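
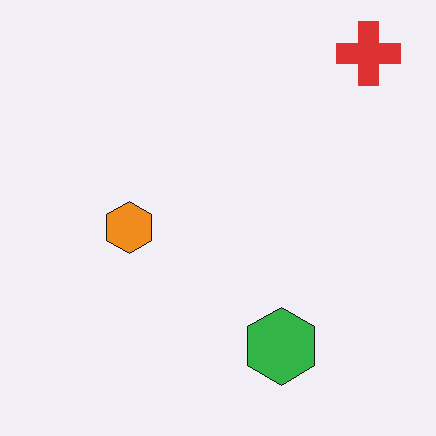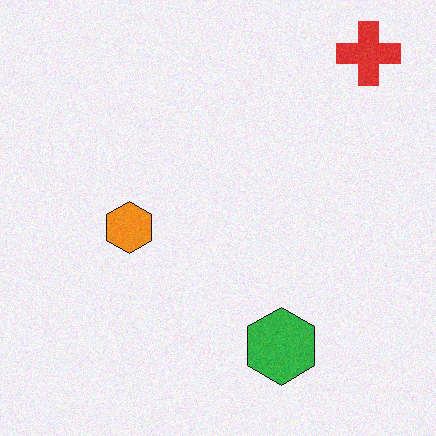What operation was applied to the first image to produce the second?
The second image is the first degraded with subtle gaussian noise.

Random speckle covers the whole image, including the flat background.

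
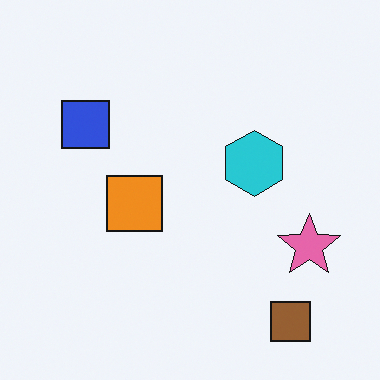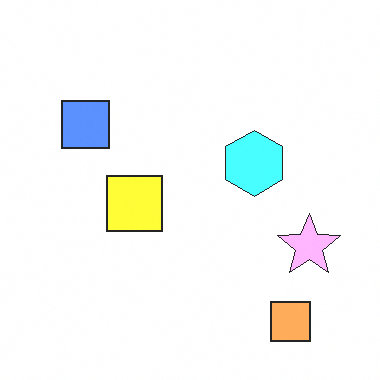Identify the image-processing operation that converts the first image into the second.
The second image is the first noticeably brightened.

Every pixel — background and shapes alike — is uniformly brightened.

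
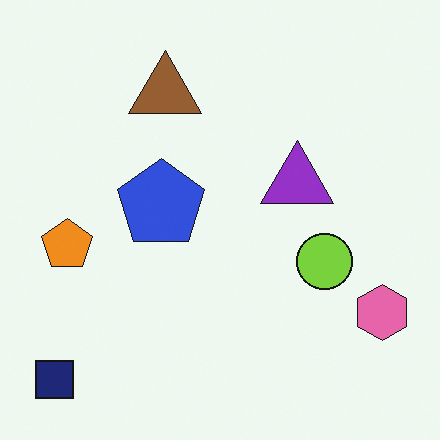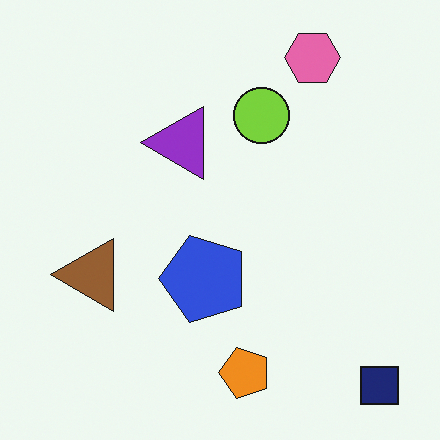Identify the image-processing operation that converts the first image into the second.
The transformation is: rotated 90° counter-clockwise.

The navy square sits in the bottom-left of the first image and the bottom-right of the second — consistent with a whole-image 90° counter-clockwise rotation.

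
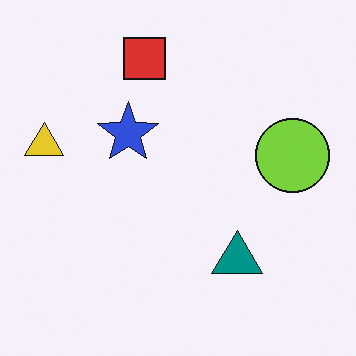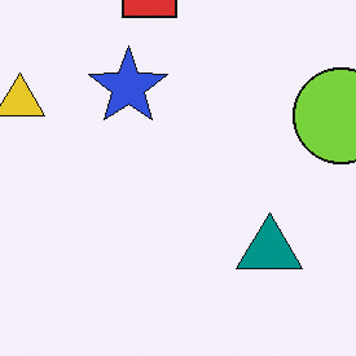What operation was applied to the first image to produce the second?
The transformation is: cropped slightly and scaled back up.

The visible shapes are larger and the field of view is narrower; shapes near the original edges may be partly or wholly outside the frame — a crop-and-rescale.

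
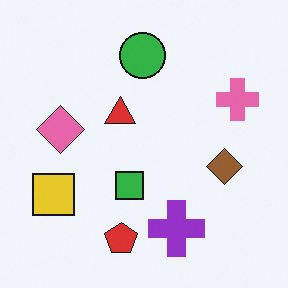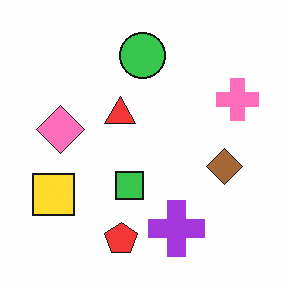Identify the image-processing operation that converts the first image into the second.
This is the original image slightly brightened.

Every pixel — background and shapes alike — is uniformly brightened.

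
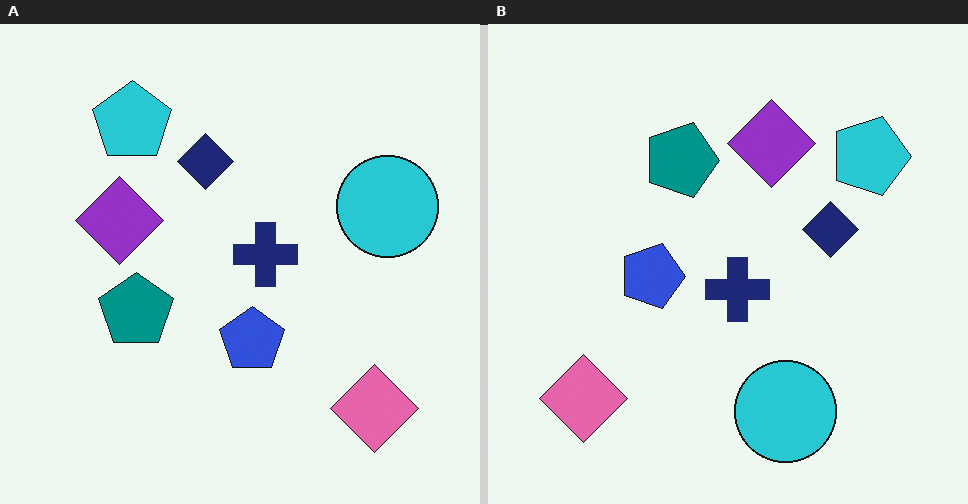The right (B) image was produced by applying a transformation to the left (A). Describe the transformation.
The right (B) image is the left (A) rotated 90° clockwise.

The pink diamond sits in the bottom-right of the left (A) image and the bottom-left of the right (B) — consistent with a whole-image 90° clockwise rotation.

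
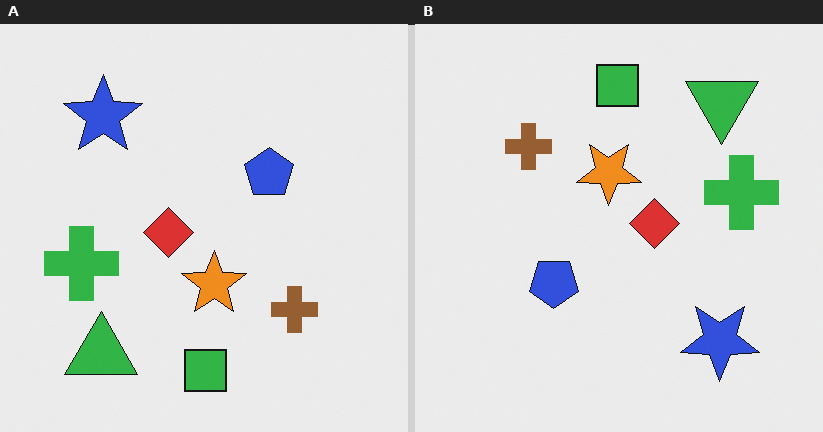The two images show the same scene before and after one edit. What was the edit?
The image was rotated 180°.

The green triangle sits in the bottom-left of the left (A) image and the top-right of the right (B) — consistent with a whole-image 180° rotation.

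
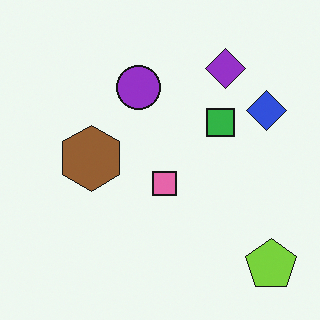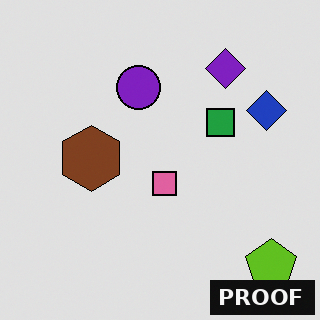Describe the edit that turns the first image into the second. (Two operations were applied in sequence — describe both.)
It was moderately posterized, then watermarked with the text "PROOF" in the lower-right corner.

Each flat color has snapped to a coarser quantized level — most visibly, the near-white background has dropped to a flat grey. A dark label reading "PROOF" appears in the lower-right corner.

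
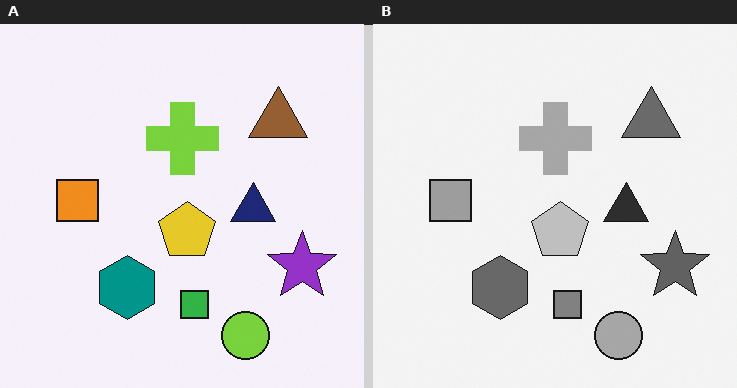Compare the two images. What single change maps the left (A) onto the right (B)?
It was converted to grayscale.

All color is removed — every shape is now a shade of grey.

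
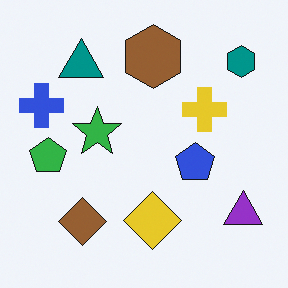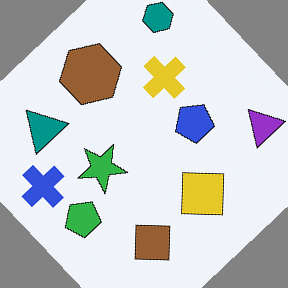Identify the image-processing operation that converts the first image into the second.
Rotated counter-clockwise by a large amount — several tens of degrees.

Every shape is tilted by the same angle and the image corners show triangular fill wedges — a whole-image rotation by a non-right angle.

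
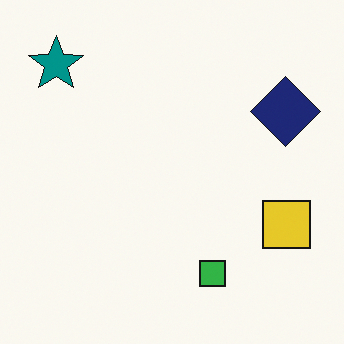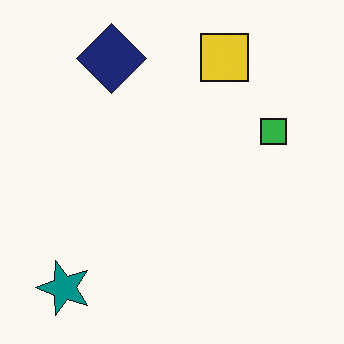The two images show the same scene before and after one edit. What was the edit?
The second image is the first rotated 90° counter-clockwise.

The teal star sits in the top-left of the first image and the bottom-left of the second — consistent with a whole-image 90° counter-clockwise rotation.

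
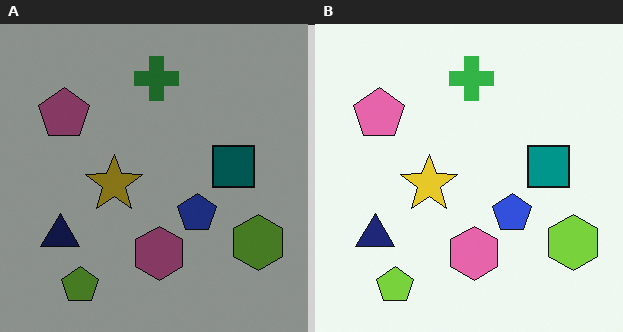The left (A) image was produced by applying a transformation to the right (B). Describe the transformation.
The left (A) image is the right (B) substantially darkened.

Every pixel — background and shapes alike — is uniformly darkened.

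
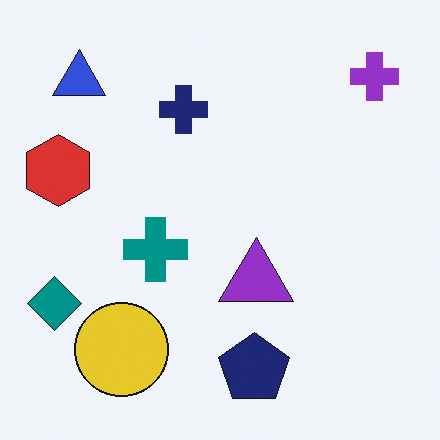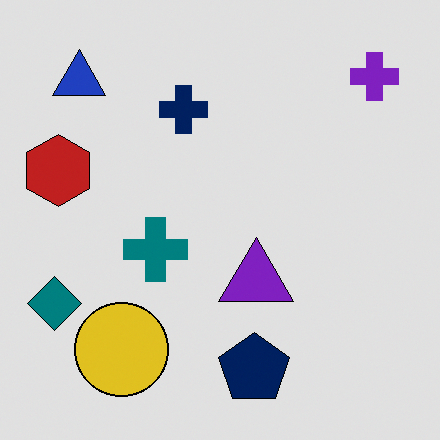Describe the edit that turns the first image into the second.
The second image is the first posterized to a reduced palette.

Each flat color has snapped to a coarser quantized level — most visibly, the near-white background has dropped to a flat grey.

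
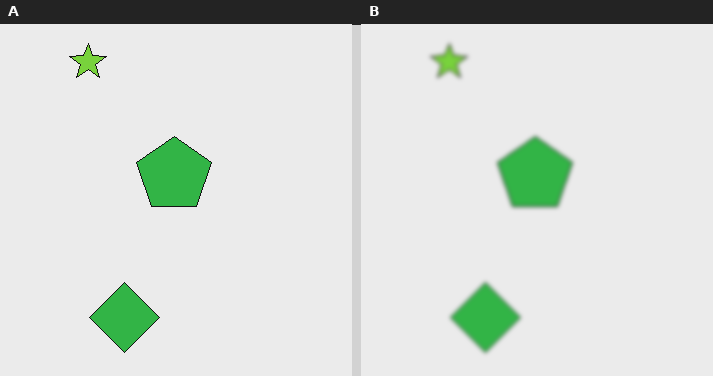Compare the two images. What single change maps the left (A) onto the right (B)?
Given a subtle gaussian blur.

Shape edges and outlines are uniformly softened across the whole image.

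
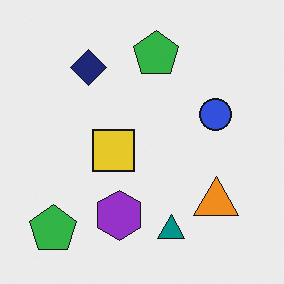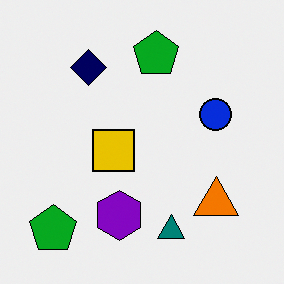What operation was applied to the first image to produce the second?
It was given slightly increased contrast.

Tones are pushed away from mid-grey across the whole image — a global contrast change.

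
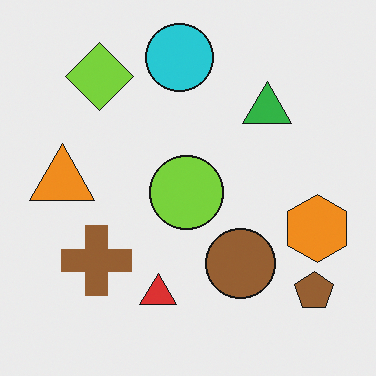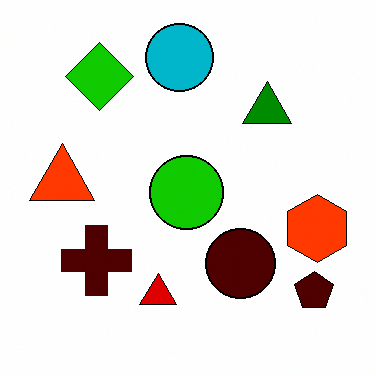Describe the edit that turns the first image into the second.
The transformation is: given much higher contrast.

Tones are pushed away from mid-grey across the whole image — a global contrast change.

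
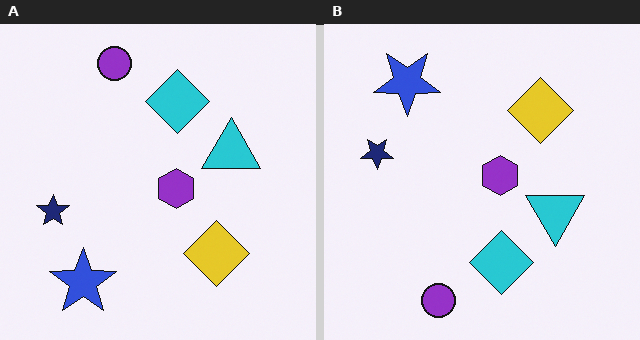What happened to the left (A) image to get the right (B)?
The transformation is: flipped vertically (top ↔ bottom).

The purple circle is in the top of the left (A) image and the bottom of the right (B) — shapes on opposite sides of the horizontal midline have swapped in a mirror flip.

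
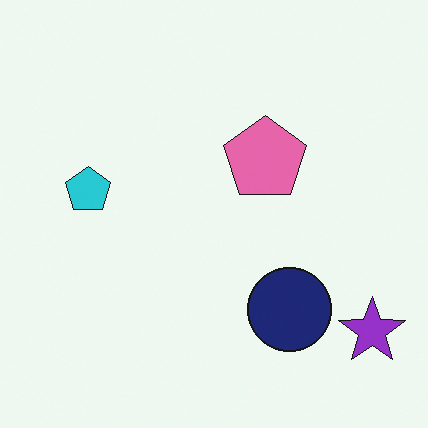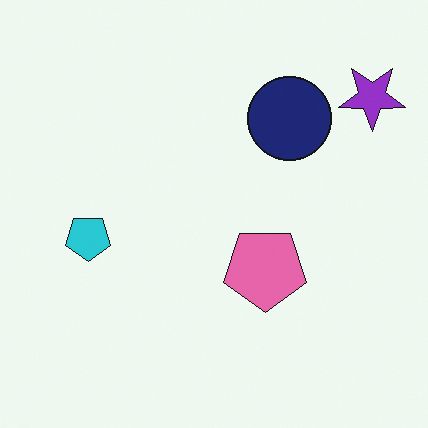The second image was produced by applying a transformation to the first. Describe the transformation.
The transformation is: flipped vertically (top ↔ bottom).

The purple star is in the bottom-right of the first image and the top-right of the second — shapes on opposite sides of the horizontal midline have swapped in a mirror flip.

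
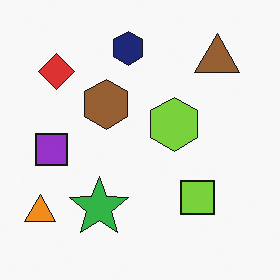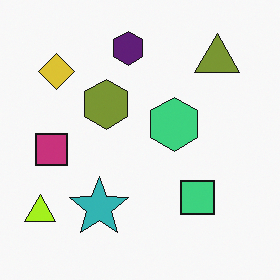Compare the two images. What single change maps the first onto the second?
It was hue-shifted slightly.

Every shape's color has rotated by the same amount around the hue wheel — a uniform hue shift.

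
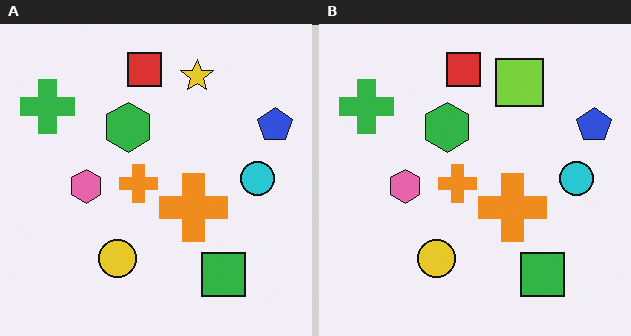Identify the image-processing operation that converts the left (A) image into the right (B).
This is the original image overlaid with an additional lime square.

A lime square appears in the right (B) image that is absent from the left (A).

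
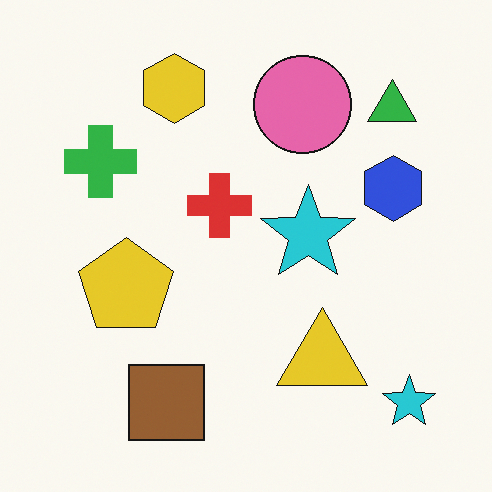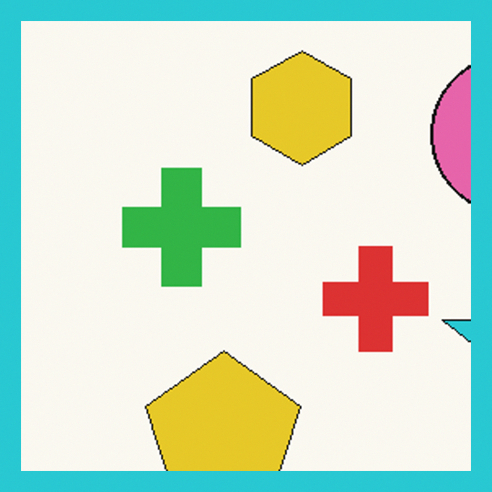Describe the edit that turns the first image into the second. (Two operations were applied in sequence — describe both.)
The image was cropped tightly and scaled back up, then framed with a cyan border.

The visible shapes are larger and the field of view is narrower; shapes near the original edges may be partly or wholly outside the frame — a crop-and-rescale. A solid cyan frame runs around the edge of the second image, with the content slightly shrunk inside it.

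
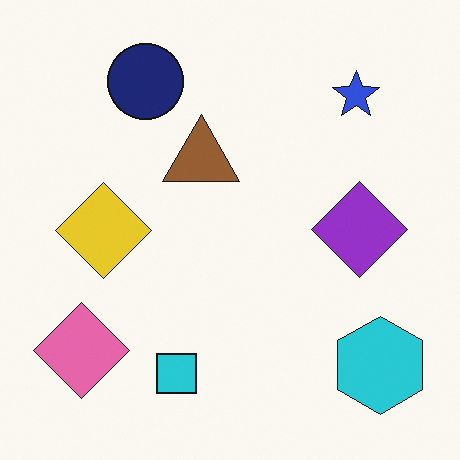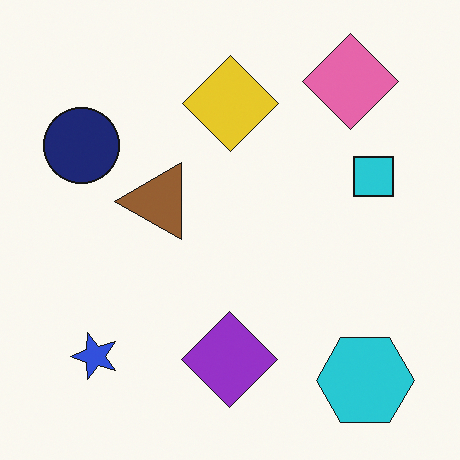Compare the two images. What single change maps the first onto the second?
The transformation is: transposed (reflected across the top-left ↔ bottom-right diagonal).

Shapes have swapped their row and column positions — what was in the top-right is now in the bottom-left — a diagonal reflection.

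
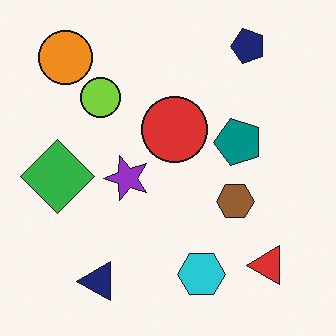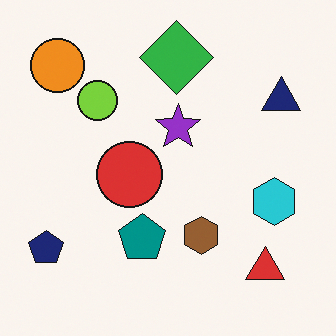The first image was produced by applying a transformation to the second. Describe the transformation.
Transposed (reflected across the top-left ↔ bottom-right diagonal).

Shapes have swapped their row and column positions — what was in the top-right is now in the bottom-left — a diagonal reflection.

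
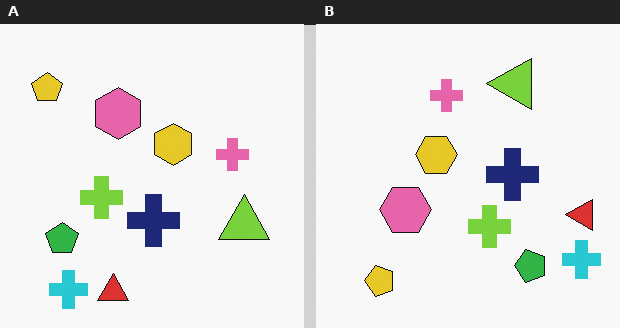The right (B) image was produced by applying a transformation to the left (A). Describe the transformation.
It was rotated 90° counter-clockwise.

The cyan cross sits in the bottom-left of the left (A) image and the bottom-right of the right (B) — consistent with a whole-image 90° counter-clockwise rotation.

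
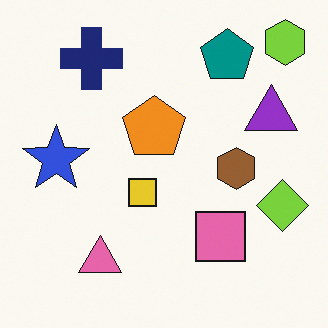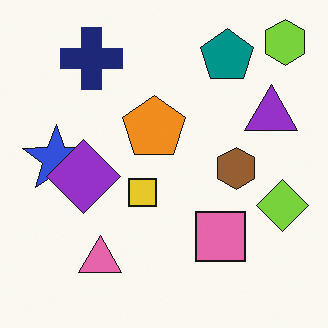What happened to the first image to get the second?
The image was overlaid with an additional purple diamond.

A purple diamond appears in the second image that is absent from the first.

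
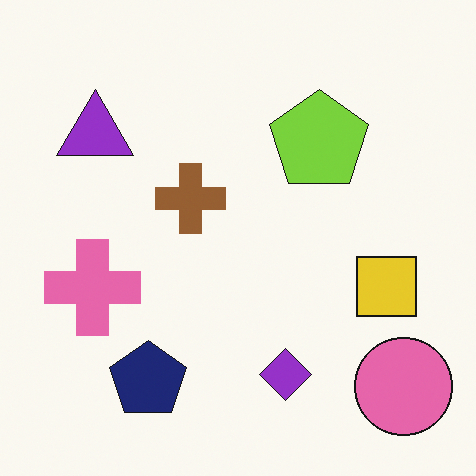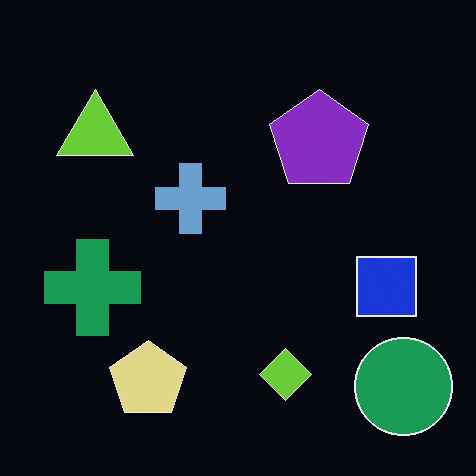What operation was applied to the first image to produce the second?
Color-inverted (negative).

The light background has become dark and every shape's color is its complement — a photographic negative.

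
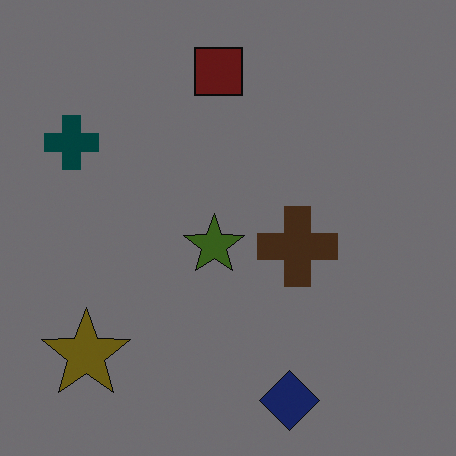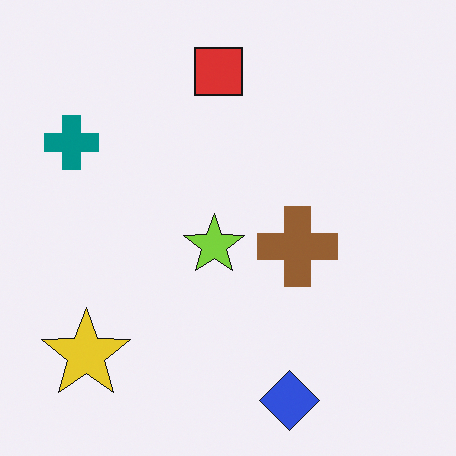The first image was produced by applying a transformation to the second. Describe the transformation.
The first image is the second substantially darkened.

Every pixel — background and shapes alike — is uniformly darkened.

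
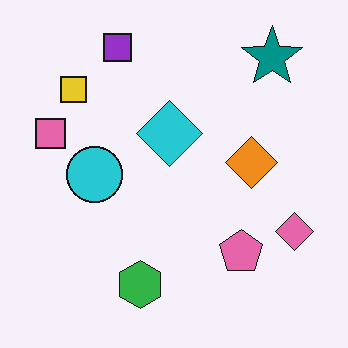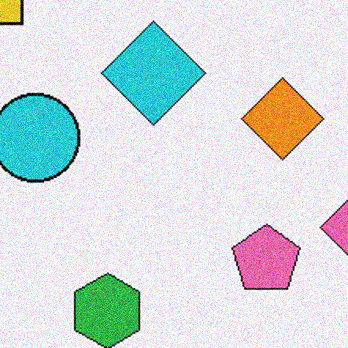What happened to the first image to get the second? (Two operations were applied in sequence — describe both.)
The second image is the first cropped to a modestly smaller region and rescaled, then degraded with moderate additive noise.

The visible shapes are larger and the field of view is narrower; shapes near the original edges may be partly or wholly outside the frame — a crop-and-rescale. Random speckle covers the whole image, including the flat background.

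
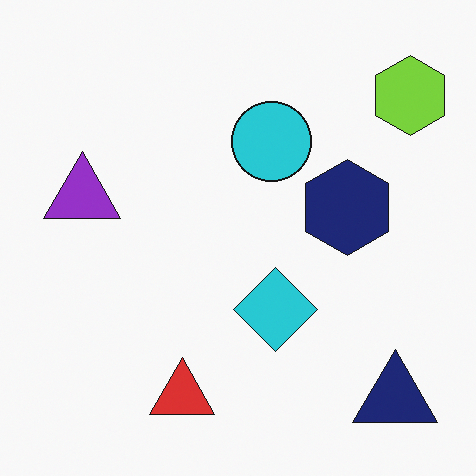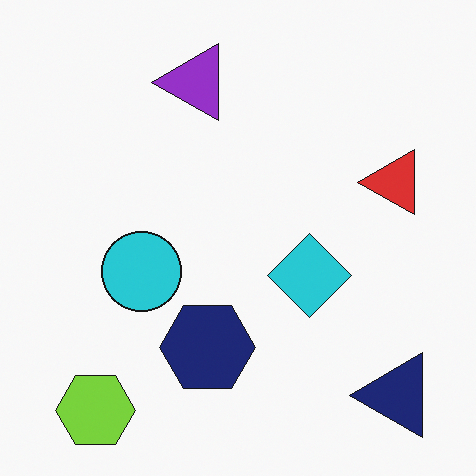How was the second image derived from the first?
This is the original image transposed (reflected across the top-left ↔ bottom-right diagonal).

Shapes have swapped their row and column positions — what was in the top-right is now in the bottom-left — a diagonal reflection.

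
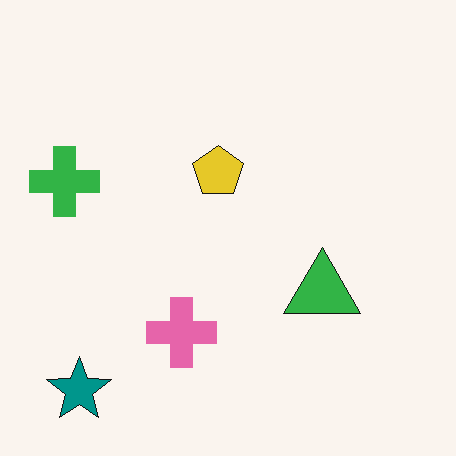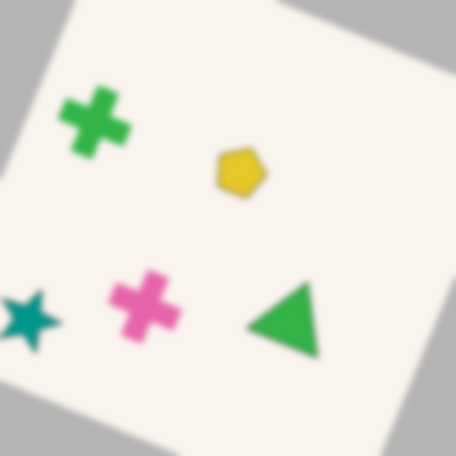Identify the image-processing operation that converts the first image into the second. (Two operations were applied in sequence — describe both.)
The transformation is: rotated clockwise by a moderate amount, then noticeably gaussian-blurred.

Every shape is tilted by the same angle and the image corners show triangular fill wedges — a whole-image rotation by a non-right angle. Shape edges and outlines are uniformly softened across the whole image.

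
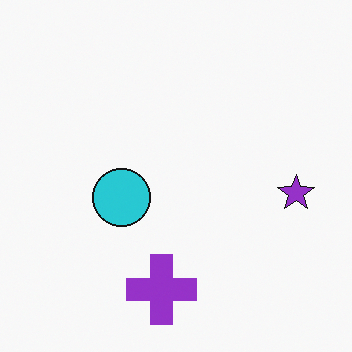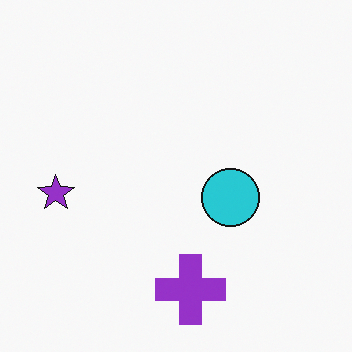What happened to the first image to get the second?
Flipped horizontally (left ↔ right).

The purple star is in the right of the first image and the left of the second — shapes on opposite sides of the vertical midline have swapped in a mirror flip.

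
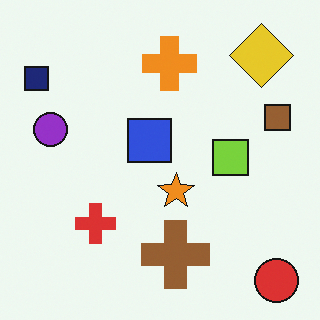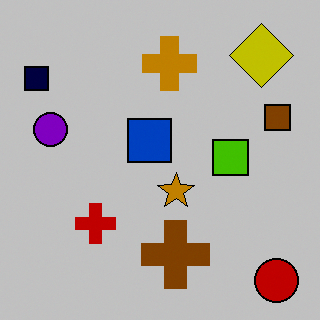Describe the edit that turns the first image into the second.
The transformation is: heavily posterized to just a handful of flat colors.

Each flat color has snapped to a coarser quantized level — most visibly, the near-white background has dropped to a flat grey.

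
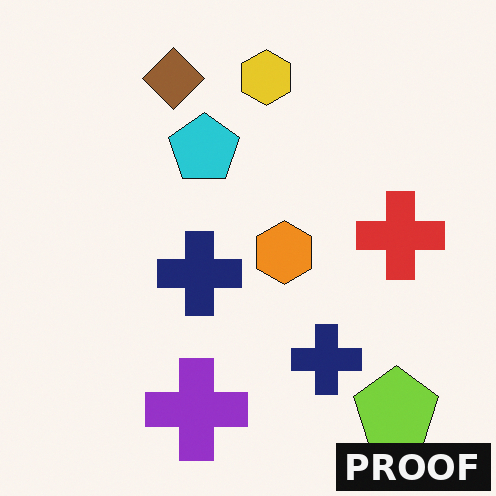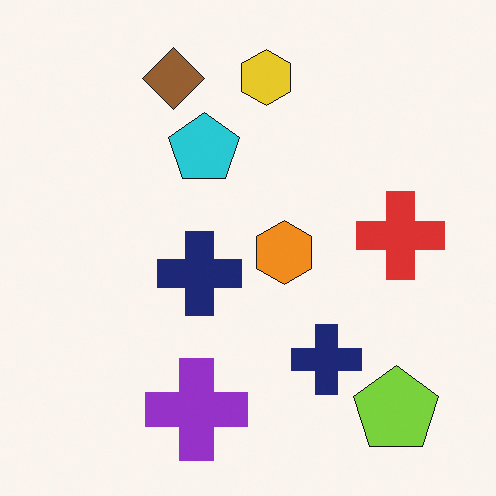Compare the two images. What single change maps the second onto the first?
This is the original image watermarked with the text "PROOF" in the lower-right corner.

A dark label reading "PROOF" appears in the lower-right corner.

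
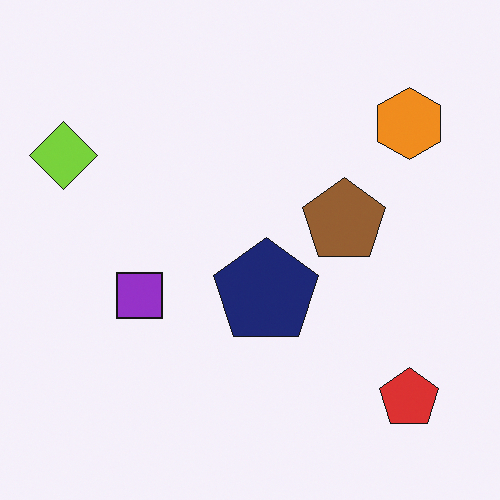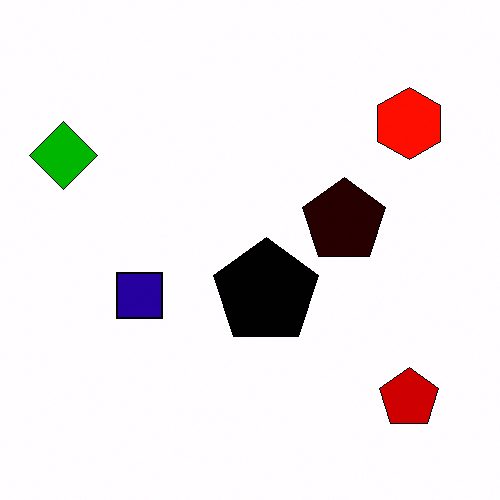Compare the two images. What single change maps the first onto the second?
The transformation is: given much higher contrast.

Tones are pushed away from mid-grey across the whole image — a global contrast change.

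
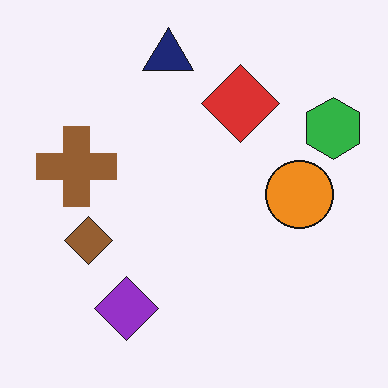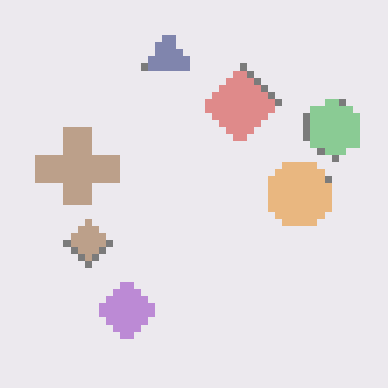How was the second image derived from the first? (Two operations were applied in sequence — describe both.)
This is the original image washed out (contrast reduced), then moderately pixelated.

Tones are pushed toward mid-grey across the whole image — a global contrast change. Shapes are reduced to large square blocks; fine edges and outlines are lost — a downscale-then-upscale (mosaic) effect.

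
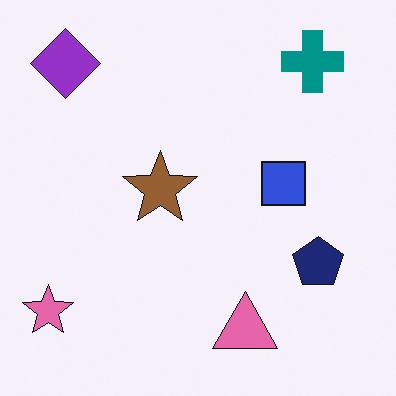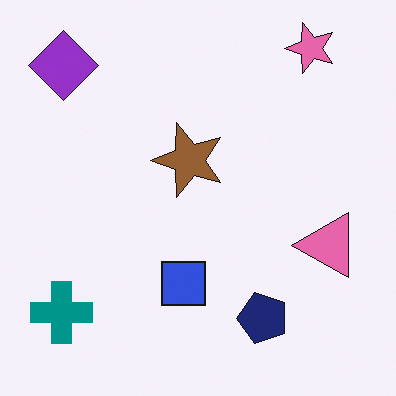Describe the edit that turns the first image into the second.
The transformation is: transposed (reflected across the top-left ↔ bottom-right diagonal).

Shapes have swapped their row and column positions — what was in the top-right is now in the bottom-left — a diagonal reflection.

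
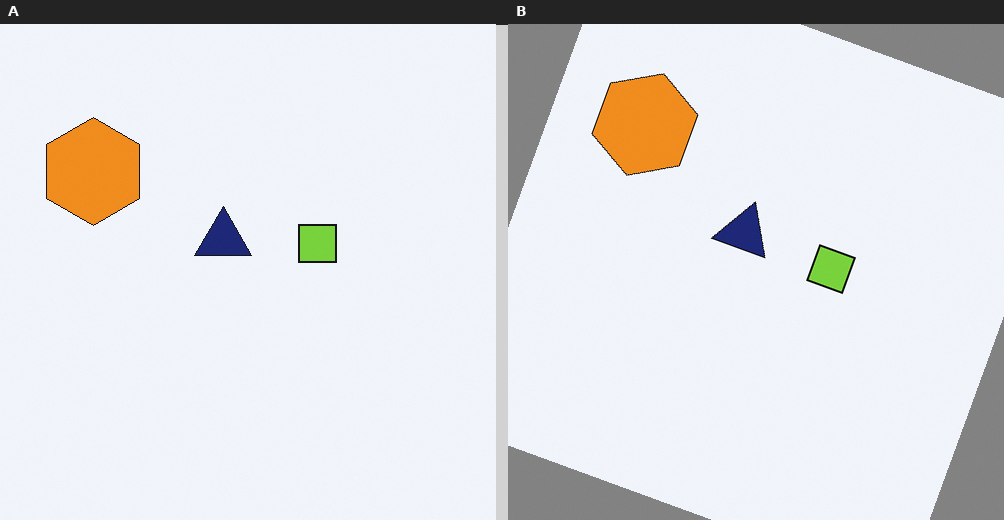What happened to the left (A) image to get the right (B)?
The right (B) image is the left (A) rotated clockwise by a moderate amount.

Every shape is tilted by the same angle and the image corners show triangular fill wedges — a whole-image rotation by a non-right angle.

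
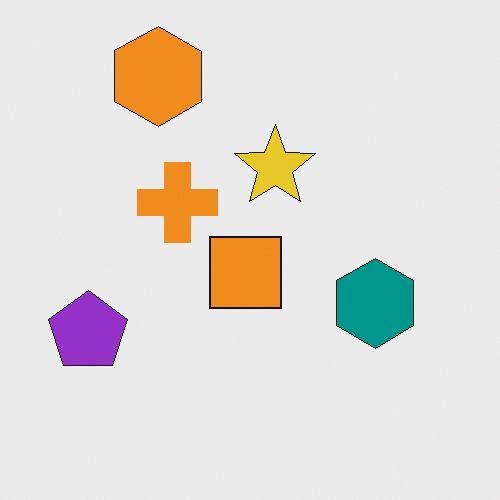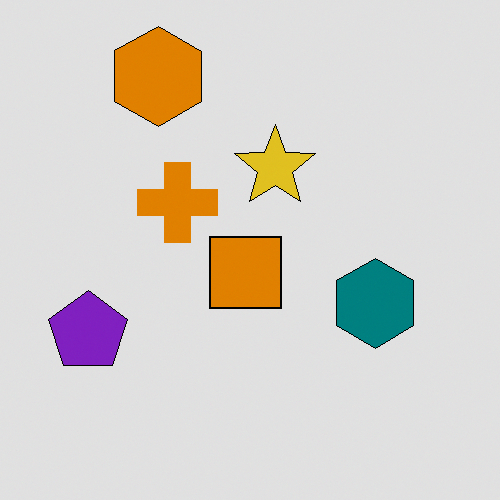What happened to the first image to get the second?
The transformation is: posterized to a reduced palette.

Each flat color has snapped to a coarser quantized level — most visibly, the near-white background has dropped to a flat grey.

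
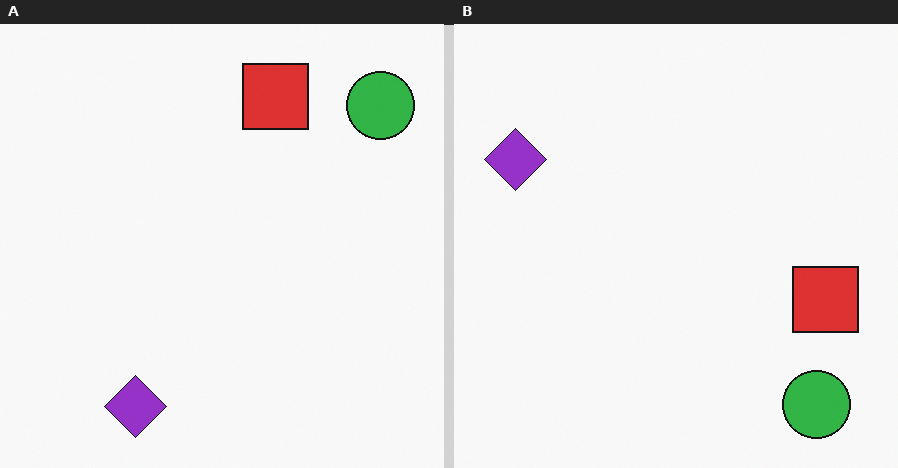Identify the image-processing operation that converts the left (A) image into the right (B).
The image was rotated 90° clockwise.

The green circle sits in the top-right of the left (A) image and the bottom-right of the right (B) — consistent with a whole-image 90° clockwise rotation.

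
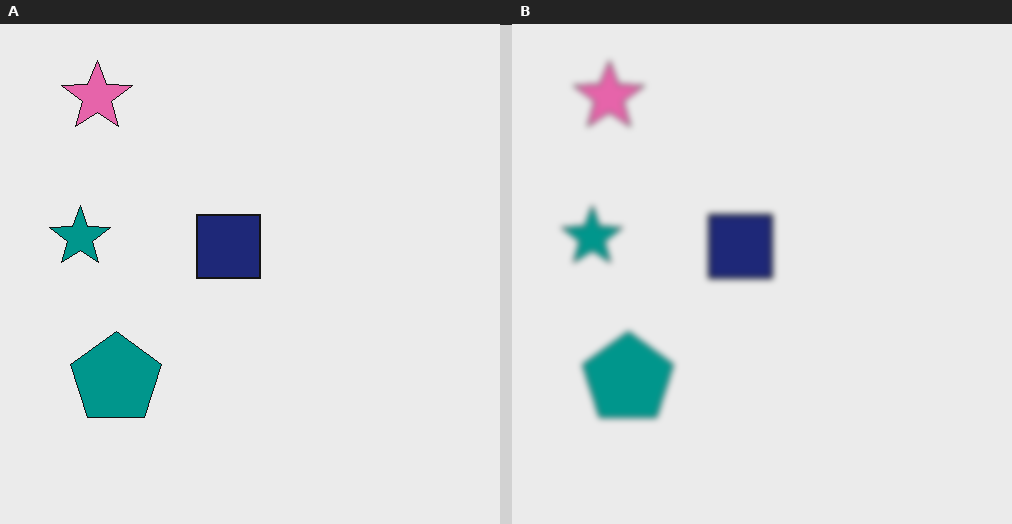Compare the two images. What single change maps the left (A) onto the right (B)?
It was noticeably gaussian-blurred.

Shape edges and outlines are uniformly softened across the whole image.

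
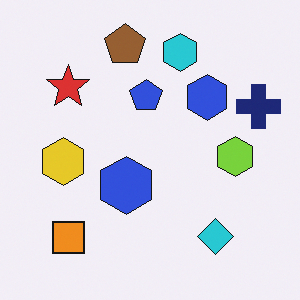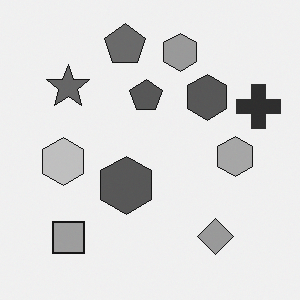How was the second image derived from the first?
The second image is the first converted to grayscale.

All color is removed — every shape is now a shade of grey.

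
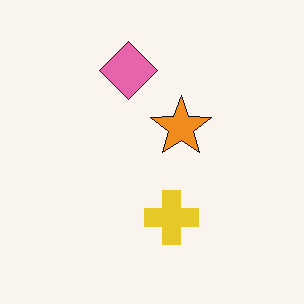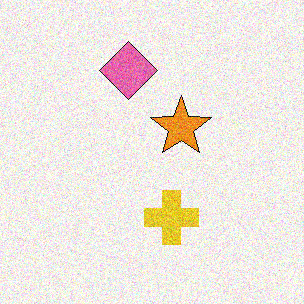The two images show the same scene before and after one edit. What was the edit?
The image was degraded with moderate additive noise.

Random speckle covers the whole image, including the flat background.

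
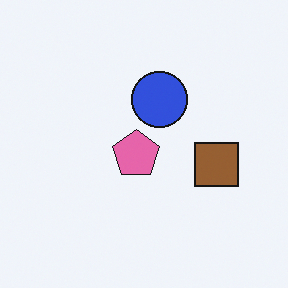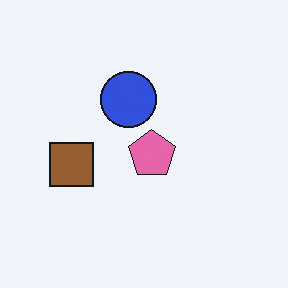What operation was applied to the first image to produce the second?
The image was flipped horizontally (left ↔ right).

The brown square is in the right of the first image and the left of the second — shapes on opposite sides of the vertical midline have swapped in a mirror flip.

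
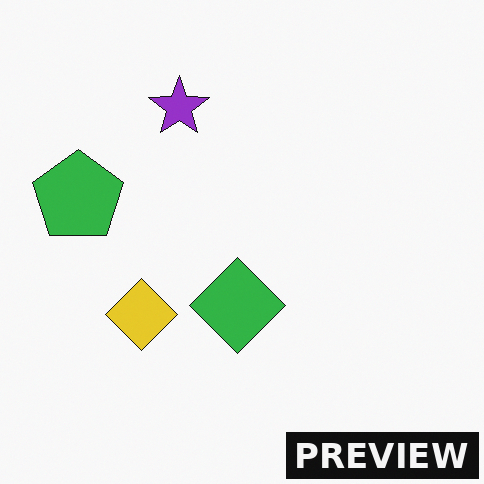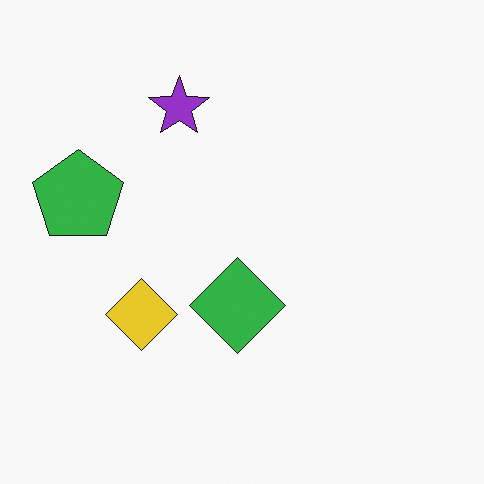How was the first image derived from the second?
The transformation is: watermarked with the text "PREVIEW" in the lower-right corner.

A dark label reading "PREVIEW" appears in the lower-right corner.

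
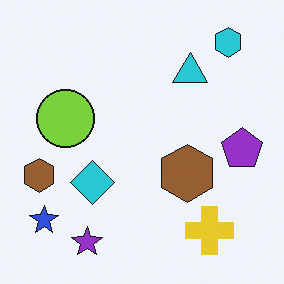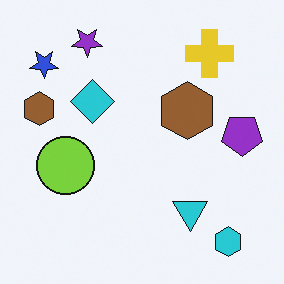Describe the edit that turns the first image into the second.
The transformation is: flipped vertically (top ↔ bottom).

The cyan hexagon is in the top-right of the first image and the bottom-right of the second — shapes on opposite sides of the horizontal midline have swapped in a mirror flip.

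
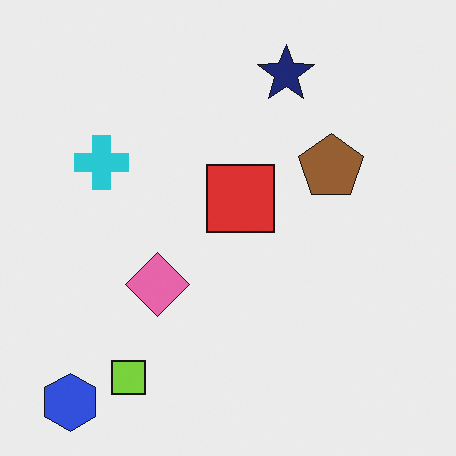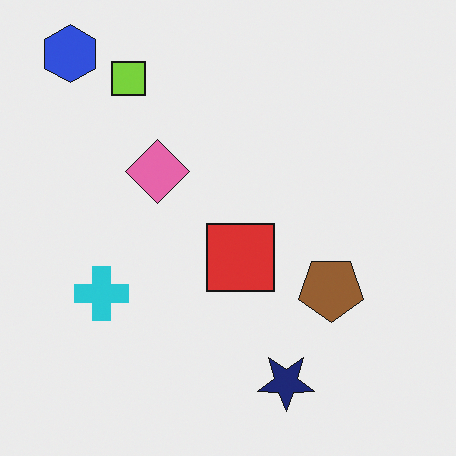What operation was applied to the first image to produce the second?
The image was flipped vertically (top ↔ bottom).

The blue hexagon is in the bottom-left of the first image and the top-left of the second — shapes on opposite sides of the horizontal midline have swapped in a mirror flip.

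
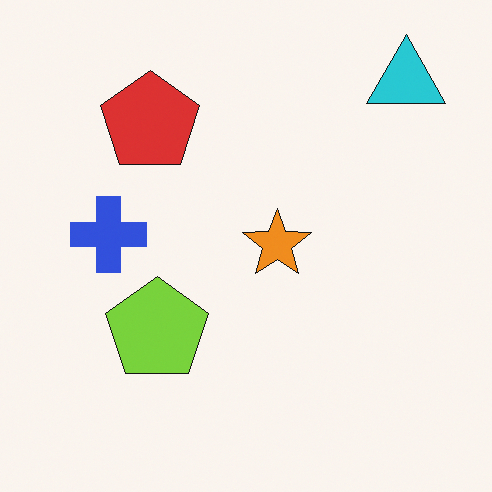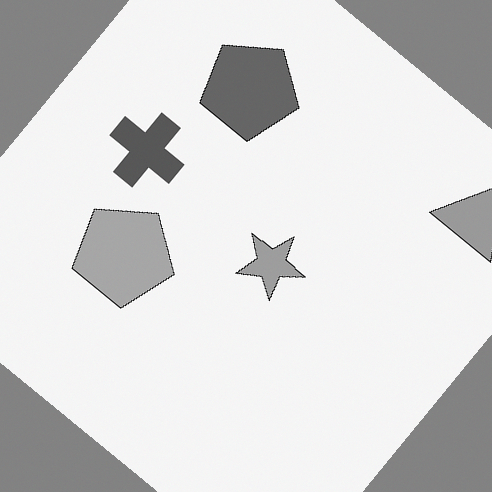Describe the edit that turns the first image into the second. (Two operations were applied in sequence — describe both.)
The transformation is: converted to grayscale, then rotated clockwise by a large amount — several tens of degrees.

All color is removed — every shape is now a shade of grey. Every shape is tilted by the same angle and the image corners show triangular fill wedges — a whole-image rotation by a non-right angle.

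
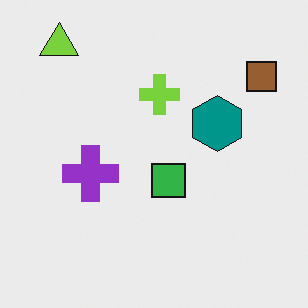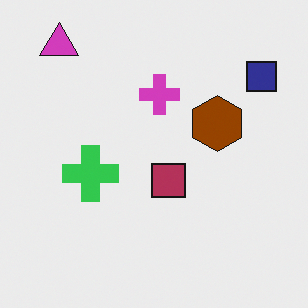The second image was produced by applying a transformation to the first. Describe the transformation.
It was hue-shifted through roughly half the color wheel.

Every shape's color has rotated by the same amount around the hue wheel — a uniform hue shift.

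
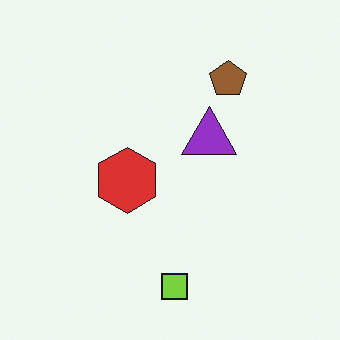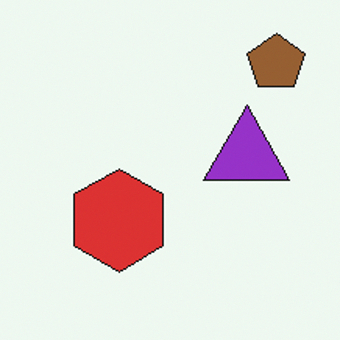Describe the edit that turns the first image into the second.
It was cropped to a modestly smaller region and rescaled.

The visible shapes are larger and the field of view is narrower; shapes near the original edges may be partly or wholly outside the frame — a crop-and-rescale.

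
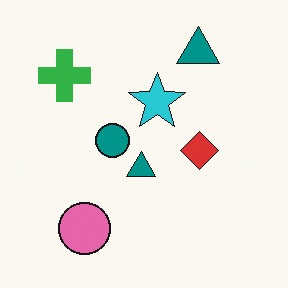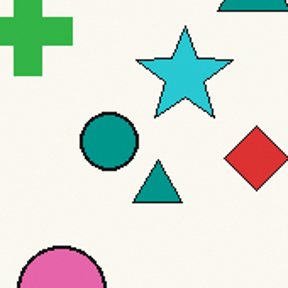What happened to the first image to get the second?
This is the original image cropped tightly and scaled back up.

The visible shapes are larger and the field of view is narrower; shapes near the original edges may be partly or wholly outside the frame — a crop-and-rescale.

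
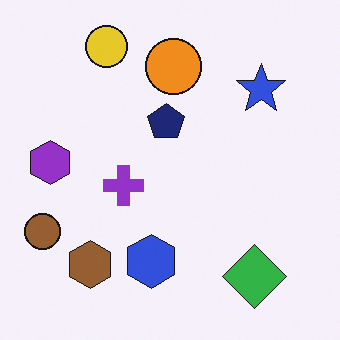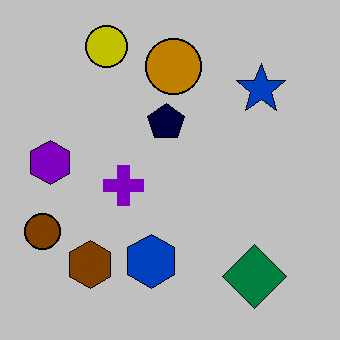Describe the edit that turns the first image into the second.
The second image is the first heavily posterized to just a handful of flat colors.

Each flat color has snapped to a coarser quantized level — most visibly, the near-white background has dropped to a flat grey.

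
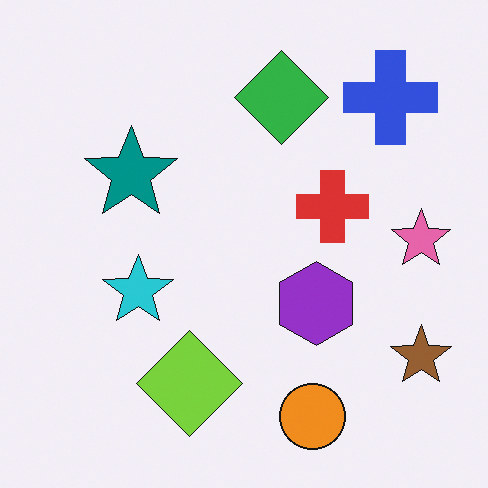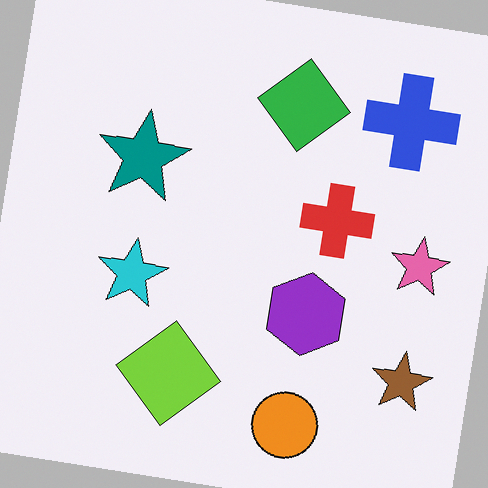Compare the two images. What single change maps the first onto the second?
The image was rotated clockwise by a slight angle.

Every shape is tilted by the same angle and the image corners show triangular fill wedges — a whole-image rotation by a non-right angle.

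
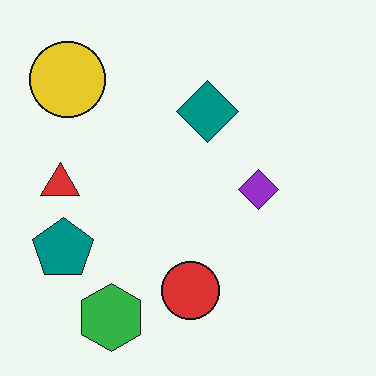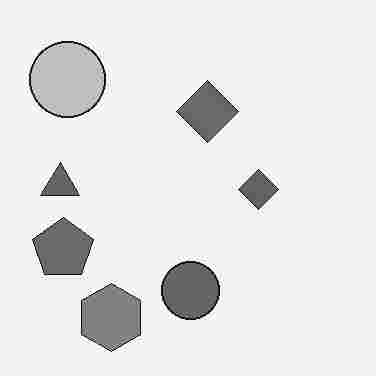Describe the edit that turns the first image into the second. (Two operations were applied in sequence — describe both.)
The second image is the first converted to grayscale, then heavily JPEG-compressed with obvious blocking artifacts.

All color is removed — every shape is now a shade of grey. Blocky 8×8 compression artifacts appear around shape edges and the flat background shows ringing — characteristic JPEG degradation.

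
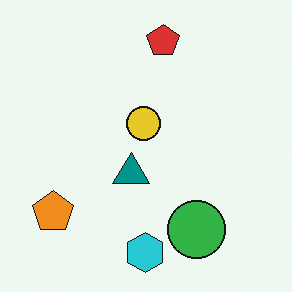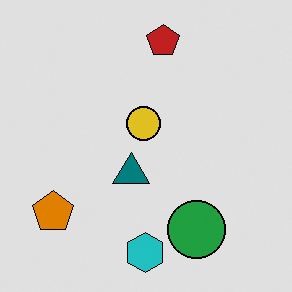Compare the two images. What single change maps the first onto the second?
The transformation is: posterized to a reduced palette.

Each flat color has snapped to a coarser quantized level — most visibly, the near-white background has dropped to a flat grey.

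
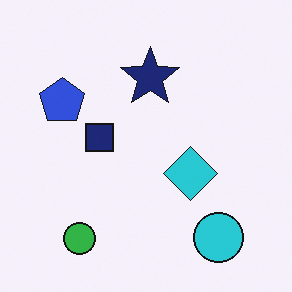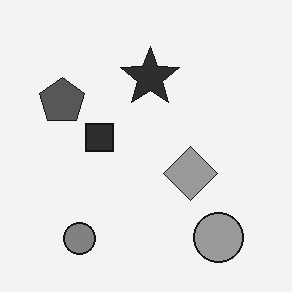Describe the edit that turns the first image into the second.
The transformation is: converted to grayscale.

All color is removed — every shape is now a shade of grey.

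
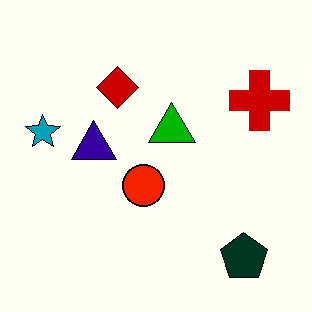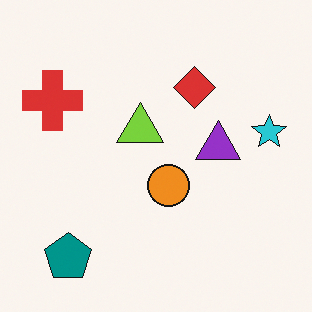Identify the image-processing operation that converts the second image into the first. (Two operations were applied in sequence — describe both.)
Boosted in contrast, then flipped horizontally (left ↔ right).

Tones are pushed away from mid-grey across the whole image — a global contrast change. The cyan star is in the right of the second image and the left of the first — shapes on opposite sides of the vertical midline have swapped in a mirror flip.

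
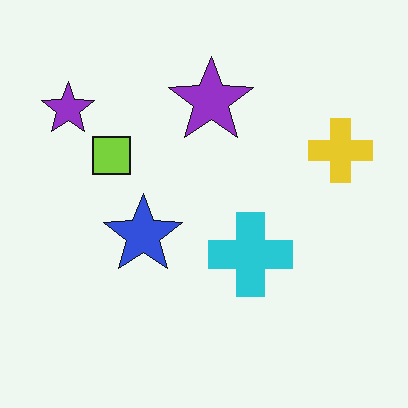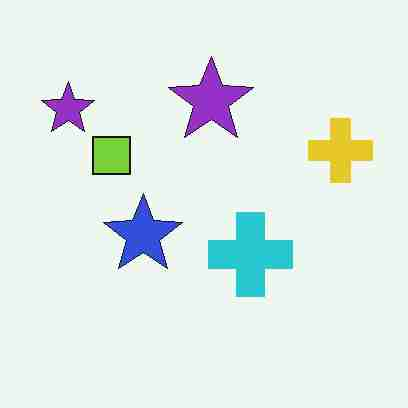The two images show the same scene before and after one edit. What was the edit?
The second image is the first degraded with heavy JPEG compression.

Blocky 8×8 compression artifacts appear around shape edges and the flat background shows ringing — characteristic JPEG degradation.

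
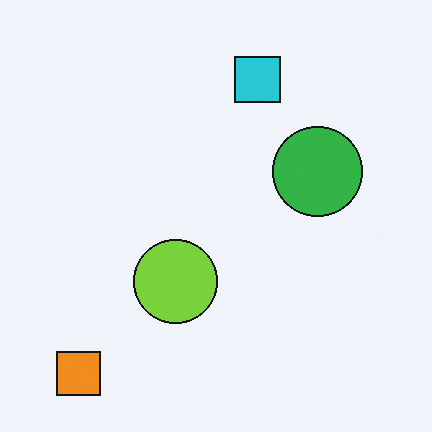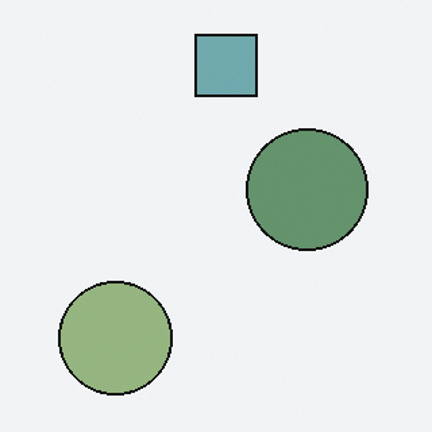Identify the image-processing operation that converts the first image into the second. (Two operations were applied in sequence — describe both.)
Cropped slightly and scaled back up, then heavily desaturated.

The visible shapes are larger and the field of view is narrower; shapes near the original edges may be partly or wholly outside the frame — a crop-and-rescale. All colors are more muted and greyish — a global saturation change.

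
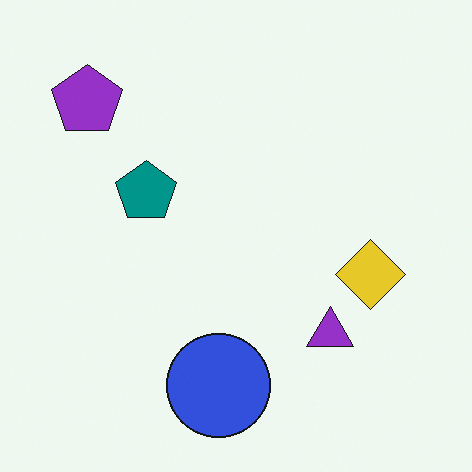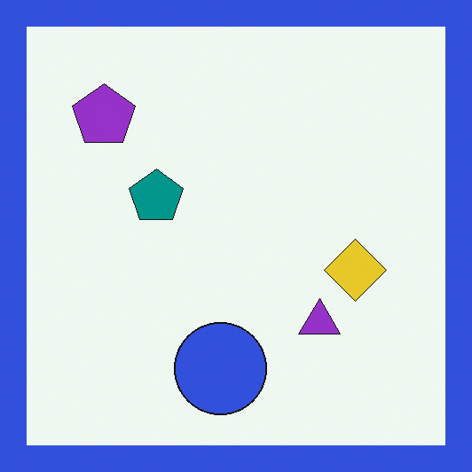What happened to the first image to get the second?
The image was framed with a blue border.

A solid blue frame runs around the edge of the second image, with the content slightly shrunk inside it.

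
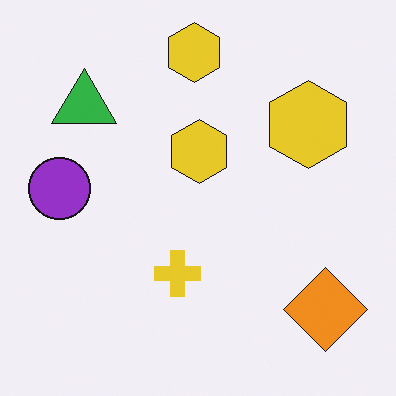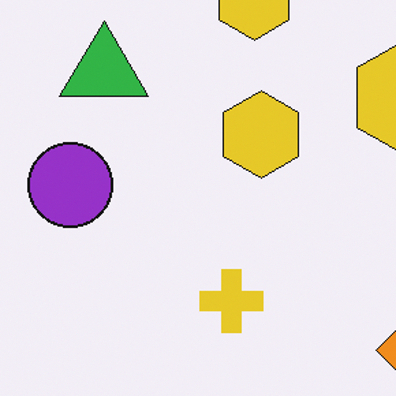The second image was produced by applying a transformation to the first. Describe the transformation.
The second image is the first cropped slightly and scaled back up.

The visible shapes are larger and the field of view is narrower; shapes near the original edges may be partly or wholly outside the frame — a crop-and-rescale.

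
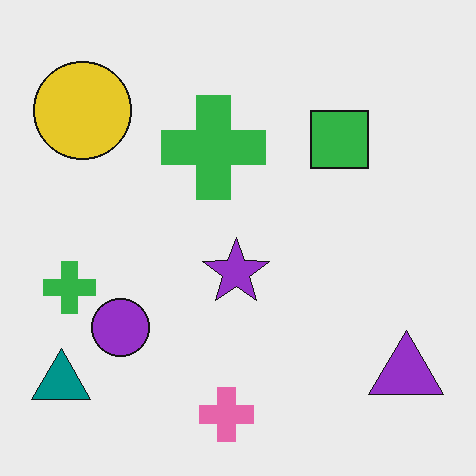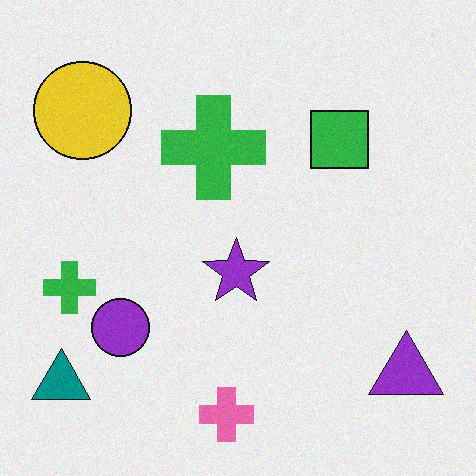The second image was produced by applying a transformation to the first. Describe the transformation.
Degraded with light additive noise.

Random speckle covers the whole image, including the flat background.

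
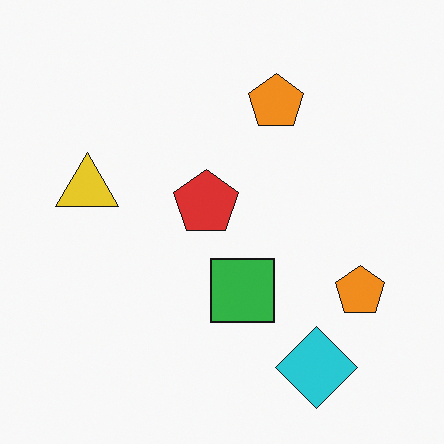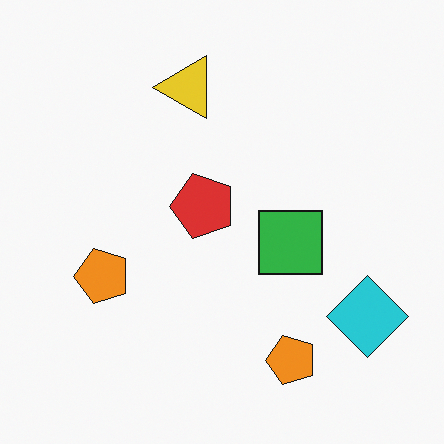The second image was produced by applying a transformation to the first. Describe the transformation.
Transposed (reflected across the top-left ↔ bottom-right diagonal).

Shapes have swapped their row and column positions — what was in the top-right is now in the bottom-left — a diagonal reflection.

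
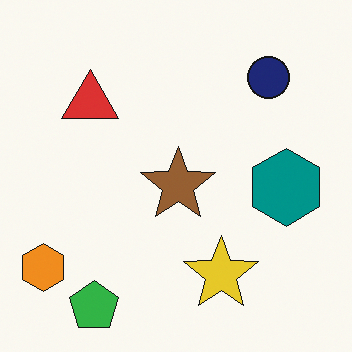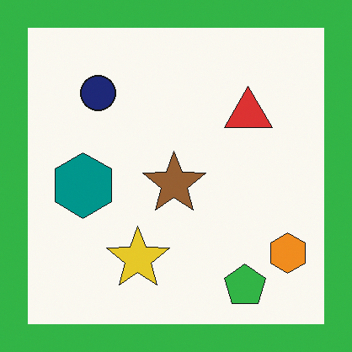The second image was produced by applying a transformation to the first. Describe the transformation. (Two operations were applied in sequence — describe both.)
This is the original image flipped horizontally (left ↔ right), then framed with a green border.

The orange hexagon is in the bottom-left of the first image and the bottom-right of the second — shapes on opposite sides of the vertical midline have swapped in a mirror flip. A solid green frame runs around the edge of the second image, with the content slightly shrunk inside it.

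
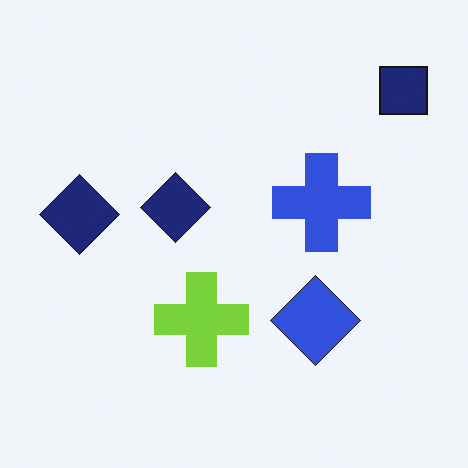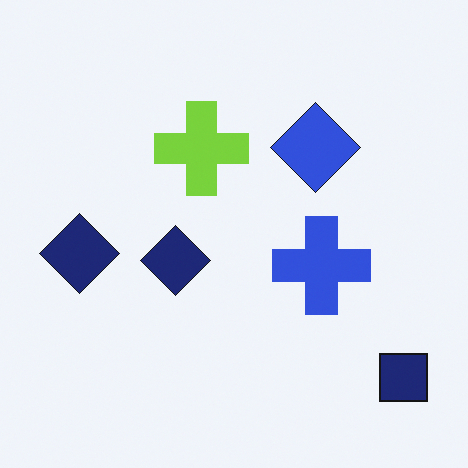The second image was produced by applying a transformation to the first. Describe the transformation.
This is the original image flipped vertically (top ↔ bottom).

The navy square is in the top-right of the first image and the bottom-right of the second — shapes on opposite sides of the horizontal midline have swapped in a mirror flip.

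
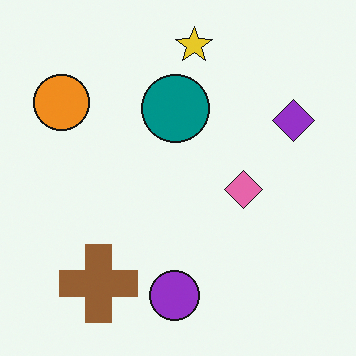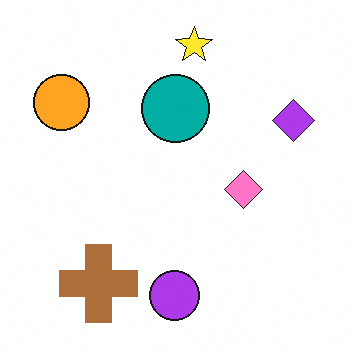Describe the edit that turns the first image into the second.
The transformation is: slightly brightened.

Every pixel — background and shapes alike — is uniformly brightened.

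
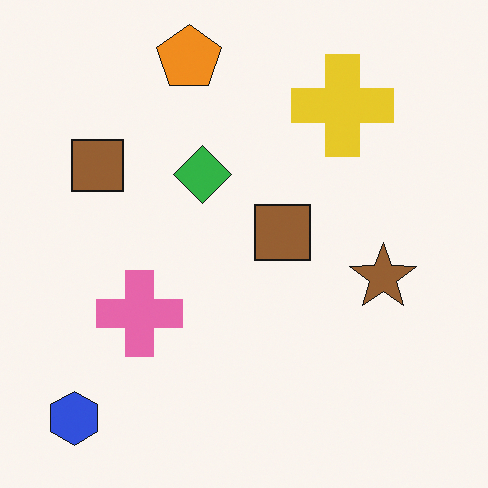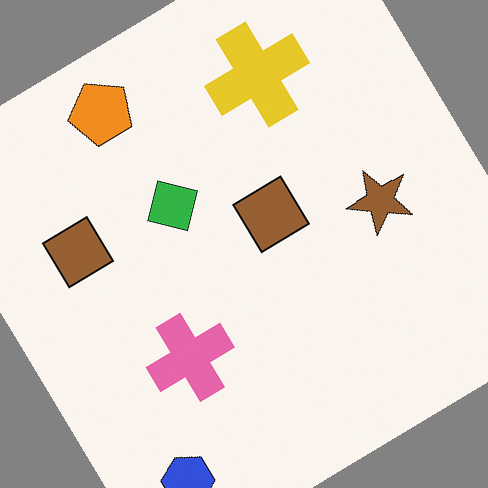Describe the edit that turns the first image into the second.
It was rotated counter-clockwise by a large amount — several tens of degrees.

Every shape is tilted by the same angle and the image corners show triangular fill wedges — a whole-image rotation by a non-right angle.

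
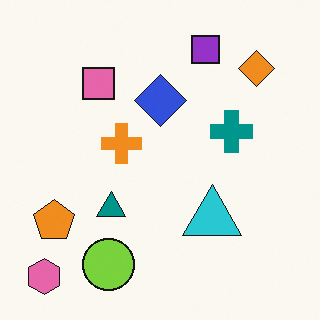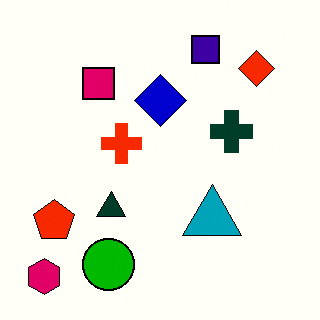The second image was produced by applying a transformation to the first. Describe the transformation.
Boosted in contrast.

Tones are pushed away from mid-grey across the whole image — a global contrast change.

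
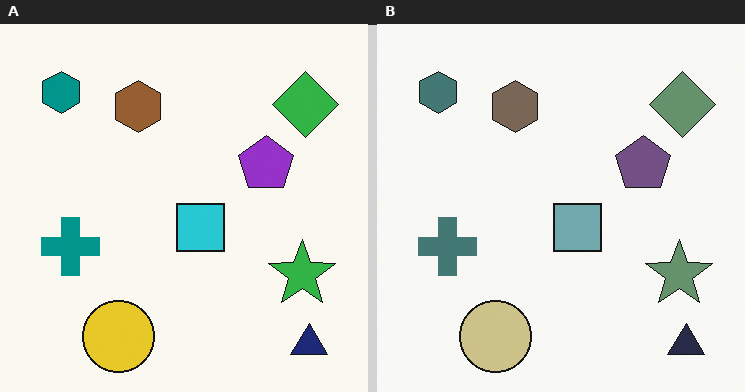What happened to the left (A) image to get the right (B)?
It was made much more muted (saturation change).

All colors are more muted and greyish — a global saturation change.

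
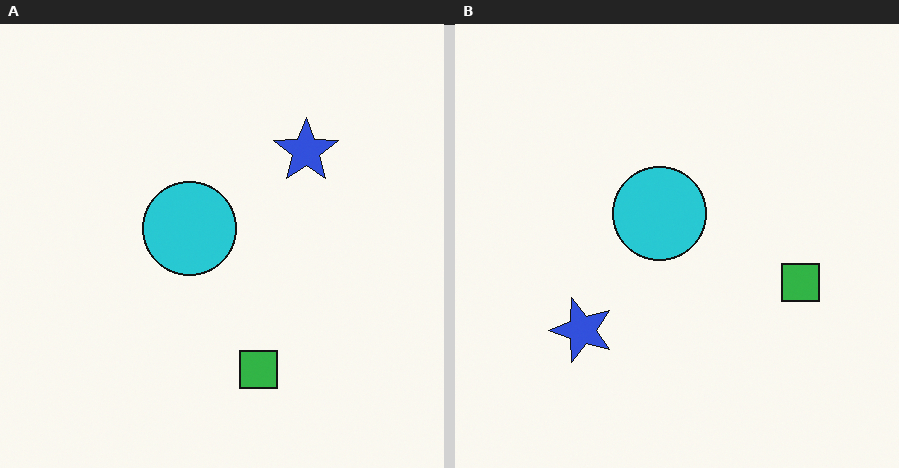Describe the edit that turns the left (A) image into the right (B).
Transposed (reflected across the top-left ↔ bottom-right diagonal).

Shapes have swapped their row and column positions — what was in the top-right is now in the bottom-left — a diagonal reflection.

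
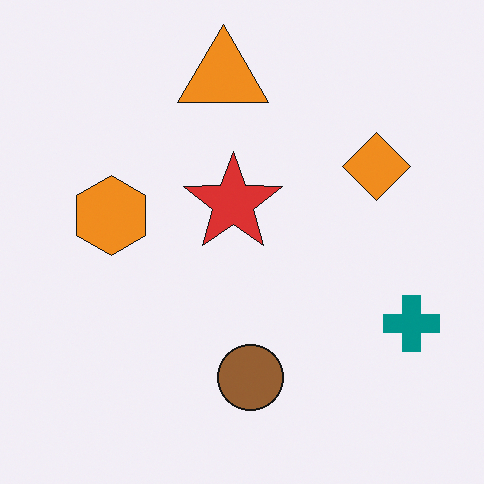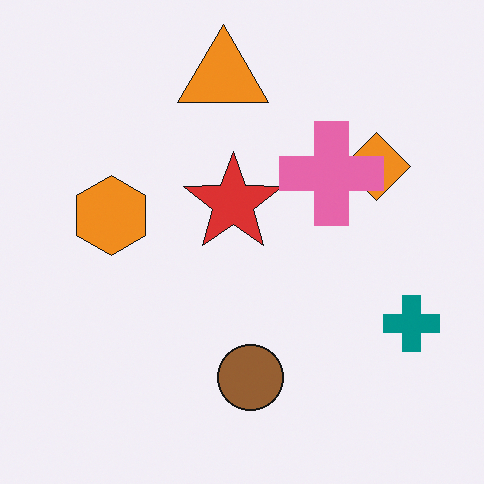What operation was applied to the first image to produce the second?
This is the original image overlaid with an additional pink cross.

A pink cross appears in the second image that is absent from the first.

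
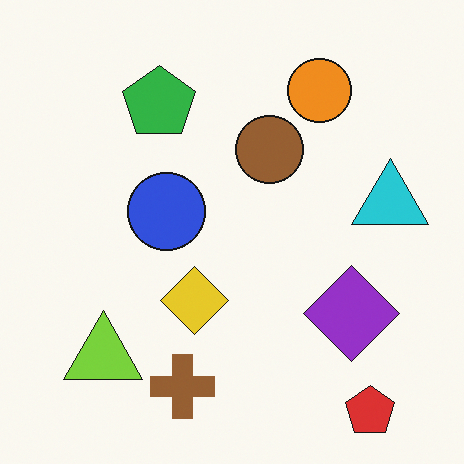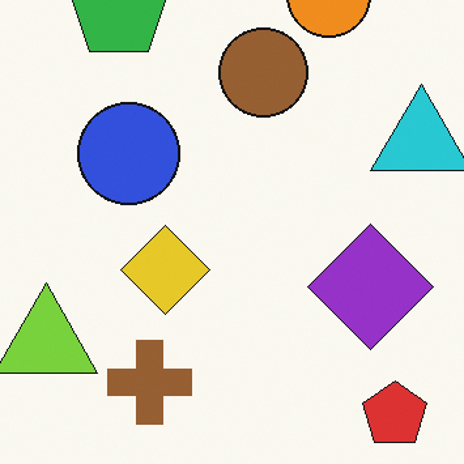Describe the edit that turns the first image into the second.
Cropped to a modestly smaller region and rescaled.

The visible shapes are larger and the field of view is narrower; shapes near the original edges may be partly or wholly outside the frame — a crop-and-rescale.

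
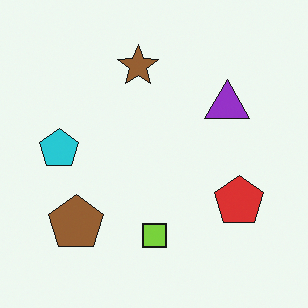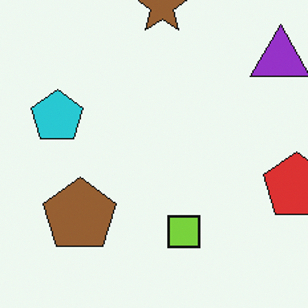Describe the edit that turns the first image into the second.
The image was cropped to a modestly smaller region and rescaled.

The visible shapes are larger and the field of view is narrower; shapes near the original edges may be partly or wholly outside the frame — a crop-and-rescale.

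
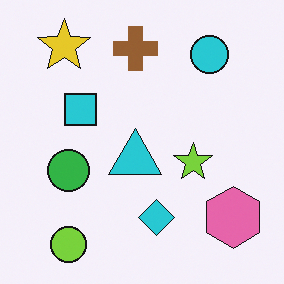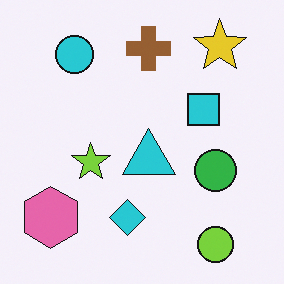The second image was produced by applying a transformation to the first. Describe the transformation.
The transformation is: flipped horizontally (left ↔ right).

The pink hexagon is in the bottom-right of the first image and the bottom-left of the second — shapes on opposite sides of the vertical midline have swapped in a mirror flip.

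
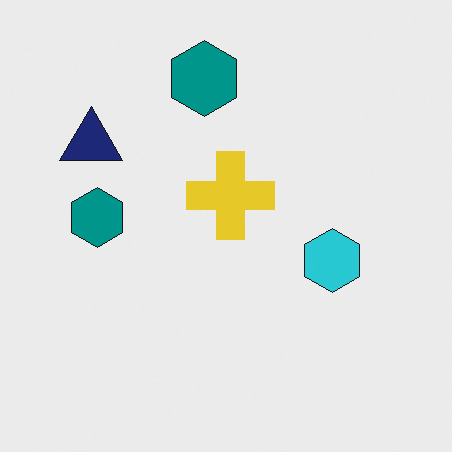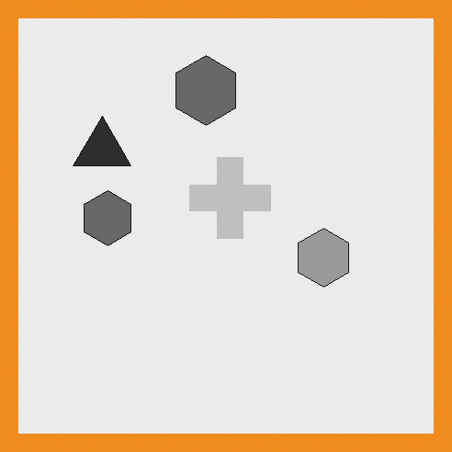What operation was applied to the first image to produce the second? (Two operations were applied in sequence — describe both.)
Converted to grayscale, then framed with a orange border.

All color is removed — every shape is now a shade of grey. A solid orange frame runs around the edge of the second image, with the content slightly shrunk inside it.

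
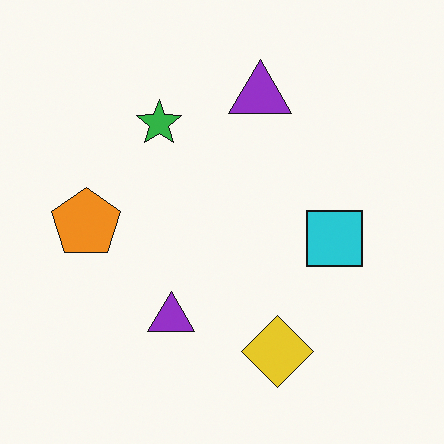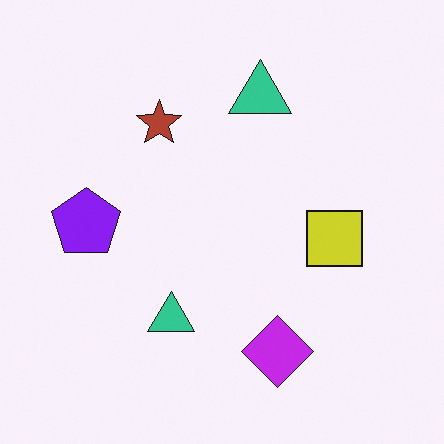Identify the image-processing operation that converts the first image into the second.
Hue-shifted by a large amount.

Every shape's color has rotated by the same amount around the hue wheel — a uniform hue shift.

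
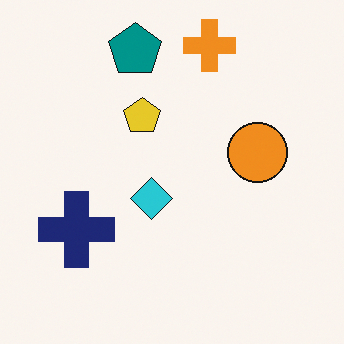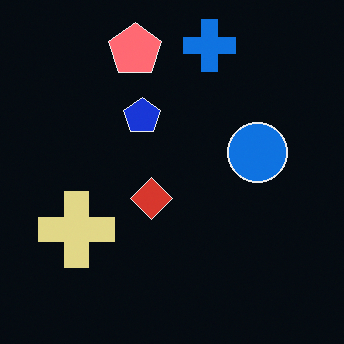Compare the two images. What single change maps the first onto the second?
It was color-inverted (negative).

The light background has become dark and every shape's color is its complement — a photographic negative.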